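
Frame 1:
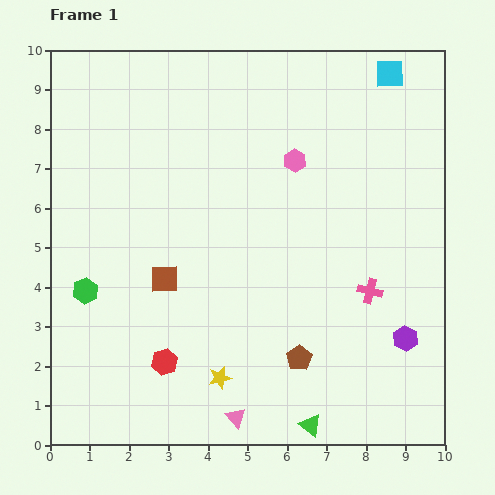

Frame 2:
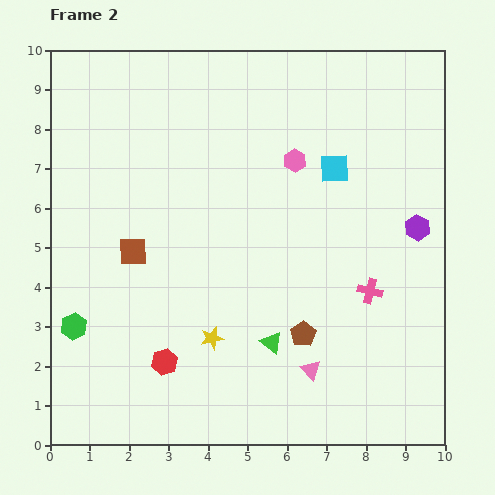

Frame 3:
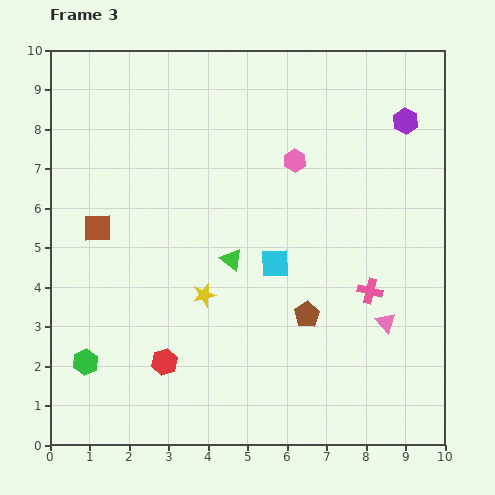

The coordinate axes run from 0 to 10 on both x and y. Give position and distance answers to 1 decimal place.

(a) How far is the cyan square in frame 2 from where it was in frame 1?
2.8

The cyan square moved from (8.6, 9.4) to (7.2, 7.0), a distance of √(1.4² + 2.4²) ≈ 2.8.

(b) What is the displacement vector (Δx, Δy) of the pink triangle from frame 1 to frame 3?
(3.8, 2.4)

The pink triangle was at (4.7, 0.7) in frame 1 and (8.5, 3.1) in frame 3.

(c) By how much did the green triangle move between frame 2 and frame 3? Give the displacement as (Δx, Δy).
(-1.0, 2.1)

The green triangle was at (5.6, 2.6) in frame 2 and (4.6, 4.7) in frame 3.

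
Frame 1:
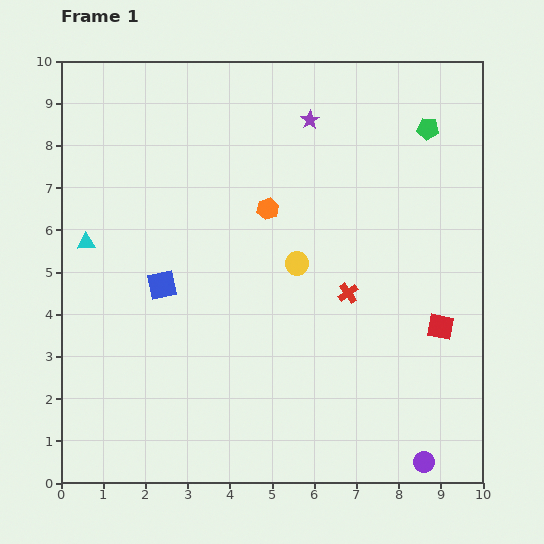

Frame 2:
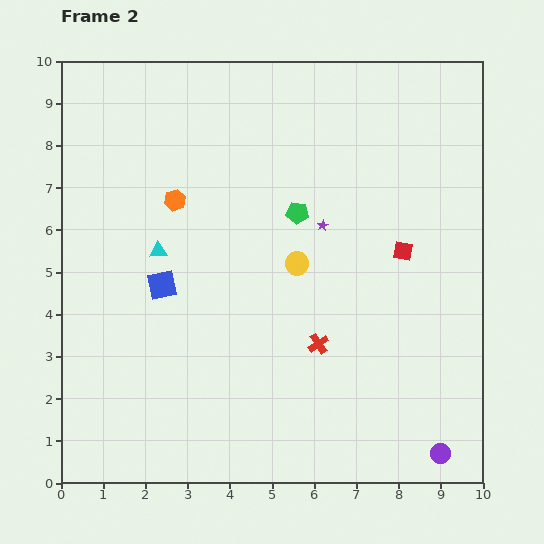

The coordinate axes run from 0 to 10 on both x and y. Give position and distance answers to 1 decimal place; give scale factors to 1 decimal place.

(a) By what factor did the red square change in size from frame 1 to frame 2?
0.7×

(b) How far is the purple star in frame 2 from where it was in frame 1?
2.5

The purple star moved from (5.9, 8.6) to (6.2, 6.1), a distance of √(0.3² + 2.5²) ≈ 2.5.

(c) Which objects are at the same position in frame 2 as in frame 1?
the blue square, the yellow circle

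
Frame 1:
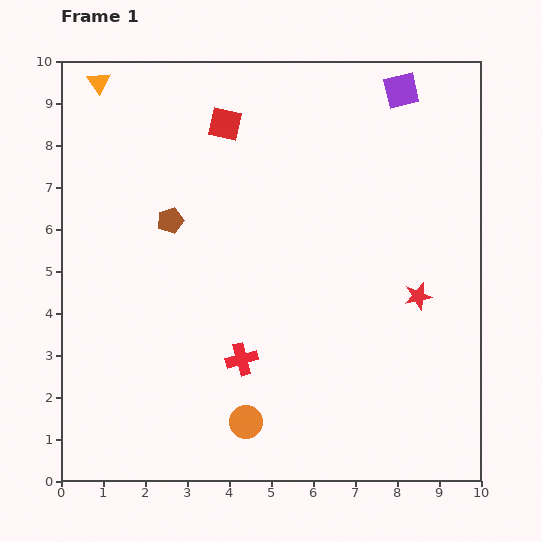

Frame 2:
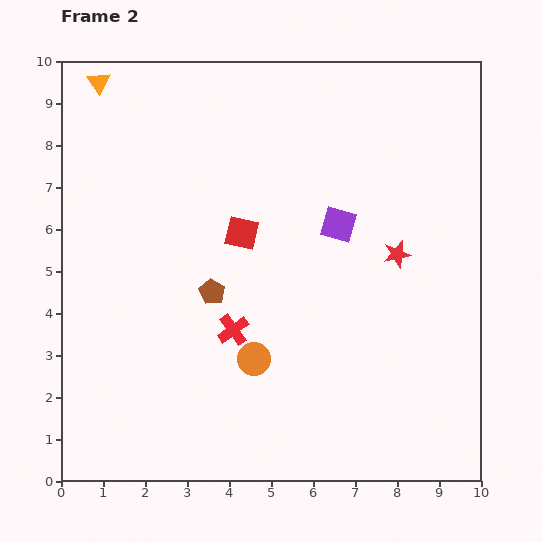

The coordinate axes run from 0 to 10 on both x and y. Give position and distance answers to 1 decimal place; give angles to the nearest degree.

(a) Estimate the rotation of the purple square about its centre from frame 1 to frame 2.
30° clockwise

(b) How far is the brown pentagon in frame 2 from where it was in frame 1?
2.0

The brown pentagon moved from (2.6, 6.2) to (3.6, 4.5), a distance of √(1.0² + 1.7²) ≈ 2.0.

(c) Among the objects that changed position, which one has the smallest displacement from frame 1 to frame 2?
the red cross

(moved 0.7)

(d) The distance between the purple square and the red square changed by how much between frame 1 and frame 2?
-2.0

Distance in frame 1: 4.3. Distance in frame 2: 2.3.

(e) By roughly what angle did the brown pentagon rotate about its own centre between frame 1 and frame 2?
24° counter-clockwise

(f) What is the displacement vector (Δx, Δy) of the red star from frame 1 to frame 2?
(-0.5, 1.0)

The red star was at (8.5, 4.4) in frame 1 and (8.0, 5.4) in frame 2.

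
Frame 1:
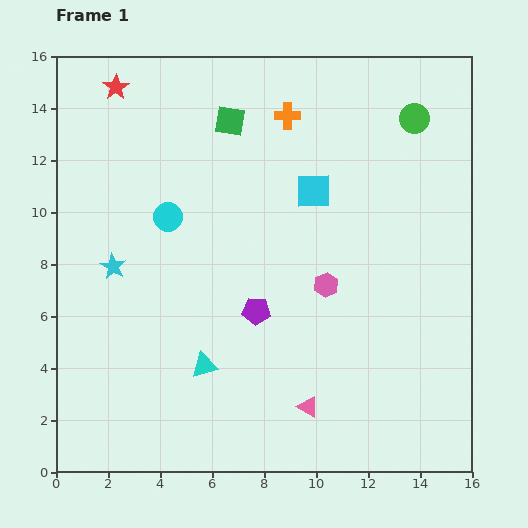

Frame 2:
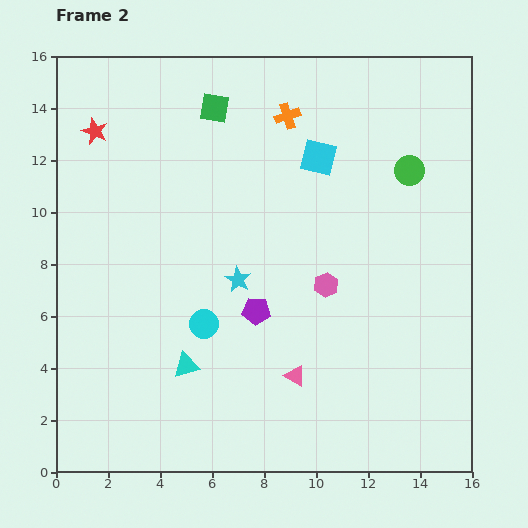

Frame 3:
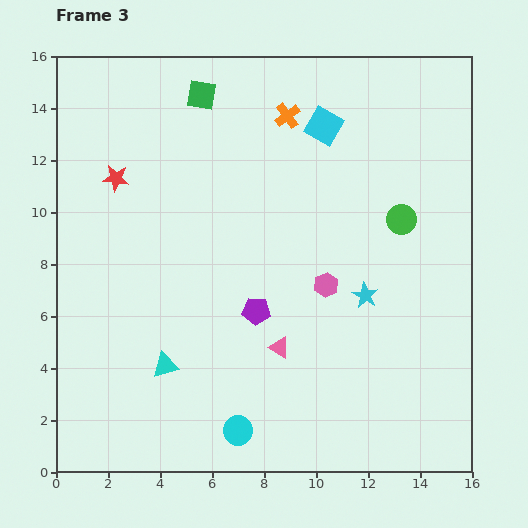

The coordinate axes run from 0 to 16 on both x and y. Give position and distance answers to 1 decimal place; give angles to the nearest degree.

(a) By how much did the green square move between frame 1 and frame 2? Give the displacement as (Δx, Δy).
(-0.6, 0.5)

The green square was at (6.7, 13.5) in frame 1 and (6.1, 14.0) in frame 2.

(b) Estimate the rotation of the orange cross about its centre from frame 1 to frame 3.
36° counter-clockwise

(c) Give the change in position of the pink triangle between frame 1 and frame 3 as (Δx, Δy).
(-1.1, 2.3)

The pink triangle was at (9.7, 2.5) in frame 1 and (8.6, 4.8) in frame 3.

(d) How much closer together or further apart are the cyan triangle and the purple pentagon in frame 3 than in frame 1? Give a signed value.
+1.2

Distance in frame 1: 2.9. Distance in frame 3: 4.1.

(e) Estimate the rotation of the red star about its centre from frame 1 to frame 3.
31° counter-clockwise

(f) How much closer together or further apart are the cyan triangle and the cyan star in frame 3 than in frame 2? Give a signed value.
+4.3

Distance in frame 2: 3.9. Distance in frame 3: 8.2.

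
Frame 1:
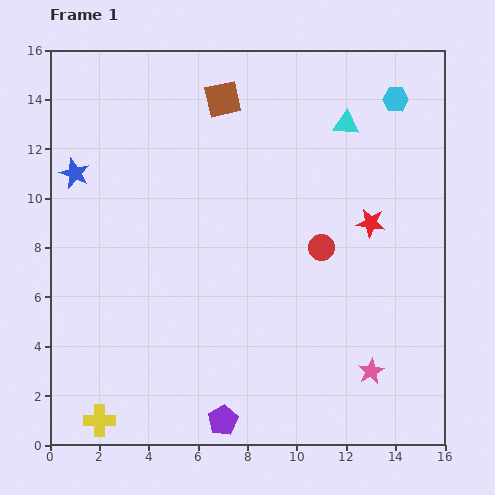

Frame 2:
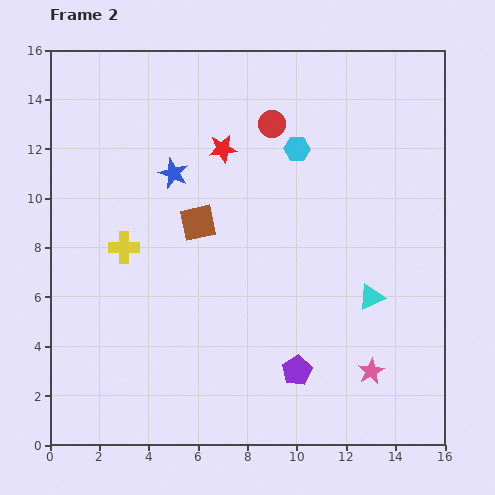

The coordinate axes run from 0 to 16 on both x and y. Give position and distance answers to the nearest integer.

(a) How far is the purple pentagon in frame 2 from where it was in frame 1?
4

The purple pentagon moved from (7, 1) to (10, 3), a distance of √(3² + 2²) ≈ 4.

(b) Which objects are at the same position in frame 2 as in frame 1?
the pink star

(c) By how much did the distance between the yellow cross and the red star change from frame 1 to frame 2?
-8

Distance in frame 1: 14. Distance in frame 2: 6.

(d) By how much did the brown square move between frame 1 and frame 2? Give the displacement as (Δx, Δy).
(-1, -5)

The brown square was at (7, 14) in frame 1 and (6, 9) in frame 2.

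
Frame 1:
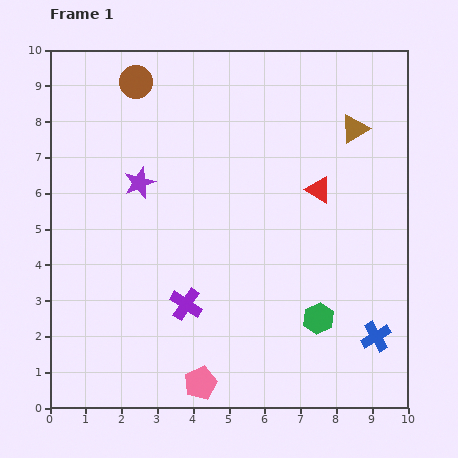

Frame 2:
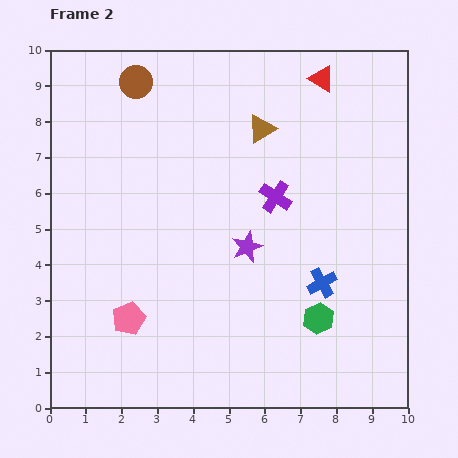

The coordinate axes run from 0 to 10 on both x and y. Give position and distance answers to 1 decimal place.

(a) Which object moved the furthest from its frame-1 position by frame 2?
the purple cross

(moved 3.9; next 3.5)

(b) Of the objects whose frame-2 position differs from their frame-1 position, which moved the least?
the blue cross

(moved 2.1)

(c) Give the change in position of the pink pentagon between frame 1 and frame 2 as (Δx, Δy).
(-2.0, 1.8)

The pink pentagon was at (4.2, 0.7) in frame 1 and (2.2, 2.5) in frame 2.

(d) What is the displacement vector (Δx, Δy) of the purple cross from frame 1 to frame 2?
(2.5, 3.0)

The purple cross was at (3.8, 2.9) in frame 1 and (6.3, 5.9) in frame 2.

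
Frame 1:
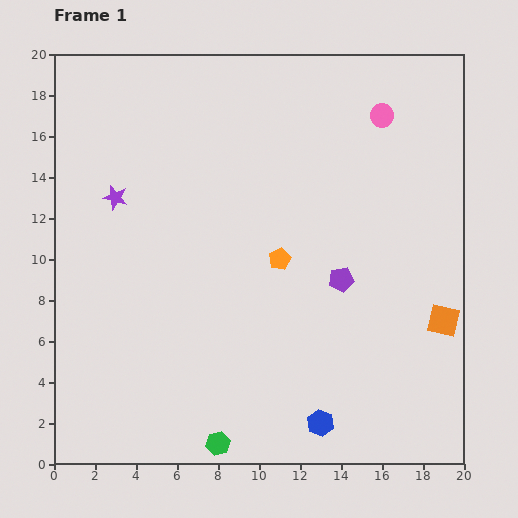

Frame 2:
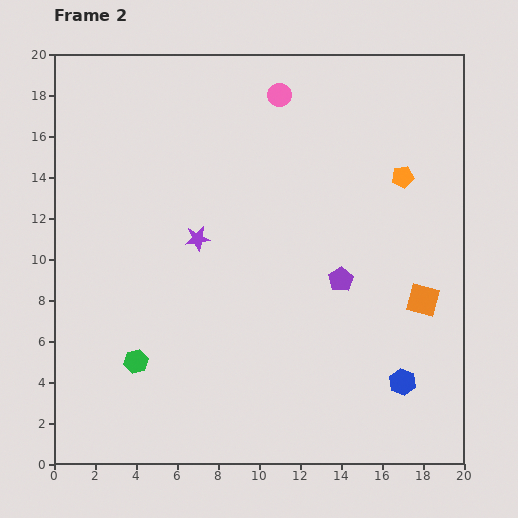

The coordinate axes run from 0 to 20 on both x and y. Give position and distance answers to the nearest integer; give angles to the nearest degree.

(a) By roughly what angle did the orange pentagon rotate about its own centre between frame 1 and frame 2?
18° clockwise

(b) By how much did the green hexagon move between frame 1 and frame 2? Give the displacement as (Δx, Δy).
(-4, 4)

The green hexagon was at (8, 1) in frame 1 and (4, 5) in frame 2.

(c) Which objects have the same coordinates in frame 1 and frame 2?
the purple pentagon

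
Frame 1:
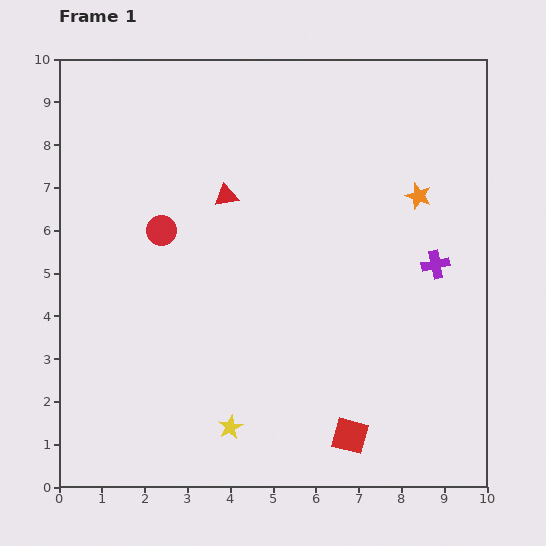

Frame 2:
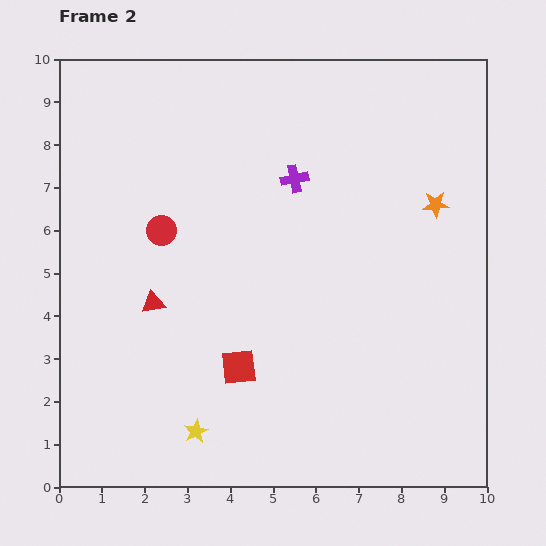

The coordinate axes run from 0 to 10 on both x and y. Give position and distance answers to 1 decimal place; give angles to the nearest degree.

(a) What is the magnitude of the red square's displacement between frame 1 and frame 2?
3.1

The red square moved from (6.8, 1.2) to (4.2, 2.8), a distance of √(2.6² + 1.6²) ≈ 3.1.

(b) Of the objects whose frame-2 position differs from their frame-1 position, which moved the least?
the orange star

(moved 0.4)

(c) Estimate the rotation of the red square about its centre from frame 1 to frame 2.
21° counter-clockwise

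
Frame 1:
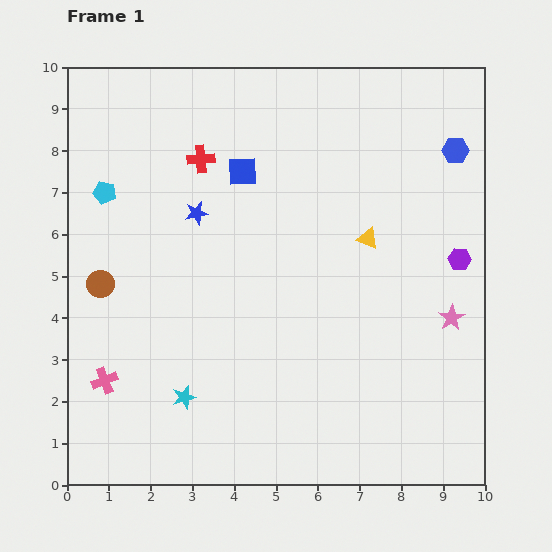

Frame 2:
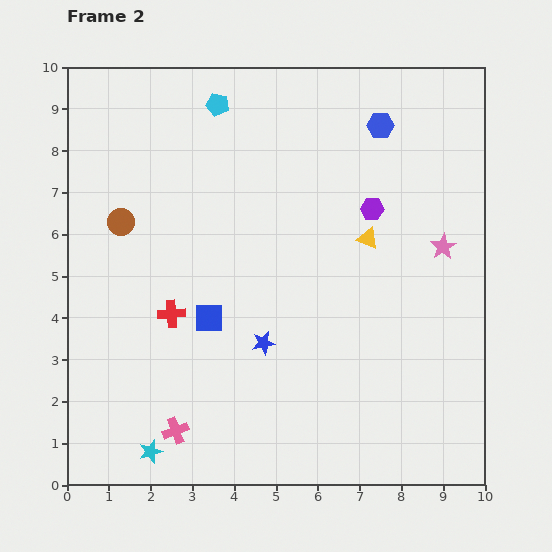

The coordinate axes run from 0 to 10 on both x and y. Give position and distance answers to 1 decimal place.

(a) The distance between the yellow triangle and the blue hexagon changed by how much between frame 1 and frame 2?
-0.3

Distance in frame 1: 3.0. Distance in frame 2: 2.7.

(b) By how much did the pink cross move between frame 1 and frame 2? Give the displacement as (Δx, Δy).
(1.7, -1.2)

The pink cross was at (0.9, 2.5) in frame 1 and (2.6, 1.3) in frame 2.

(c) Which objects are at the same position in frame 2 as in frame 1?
the yellow triangle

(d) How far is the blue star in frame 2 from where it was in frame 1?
3.5

The blue star moved from (3.1, 6.5) to (4.7, 3.4), a distance of √(1.6² + 3.1²) ≈ 3.5.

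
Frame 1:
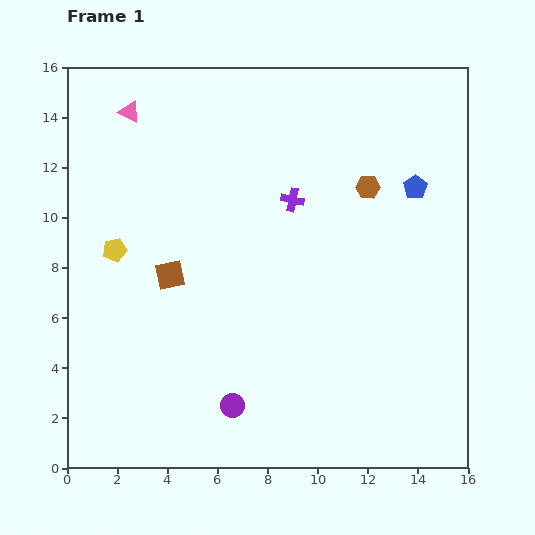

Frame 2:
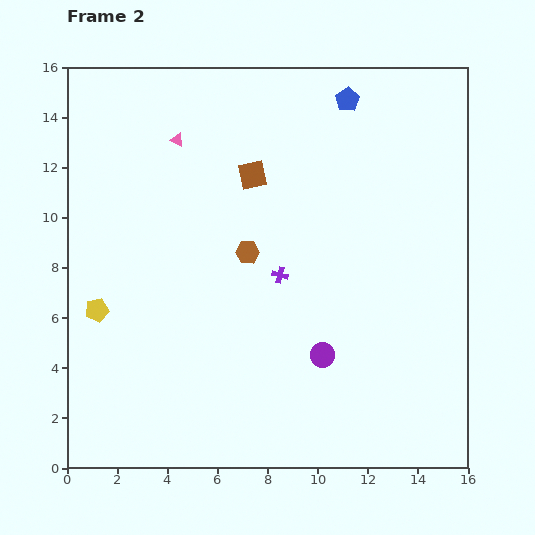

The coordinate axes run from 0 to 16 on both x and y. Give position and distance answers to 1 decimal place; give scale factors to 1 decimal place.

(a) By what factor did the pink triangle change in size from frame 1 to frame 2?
0.6×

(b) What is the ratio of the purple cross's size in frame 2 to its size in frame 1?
0.7×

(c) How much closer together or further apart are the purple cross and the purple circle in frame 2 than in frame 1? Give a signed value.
-4.9

Distance in frame 1: 8.5. Distance in frame 2: 3.6.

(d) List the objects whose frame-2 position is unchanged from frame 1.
none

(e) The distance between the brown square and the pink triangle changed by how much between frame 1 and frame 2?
-3.4

Distance in frame 1: 6.7. Distance in frame 2: 3.3.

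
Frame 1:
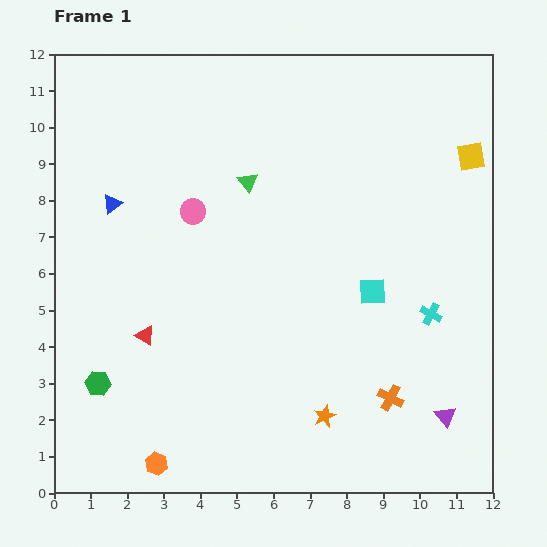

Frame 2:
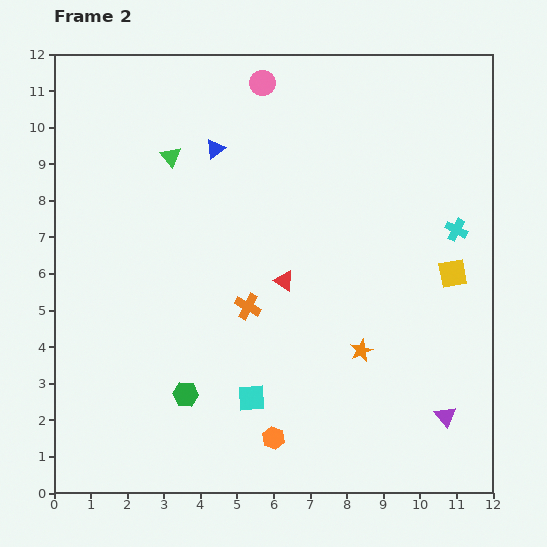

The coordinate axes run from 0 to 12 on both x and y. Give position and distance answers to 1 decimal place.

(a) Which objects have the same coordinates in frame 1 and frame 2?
the purple triangle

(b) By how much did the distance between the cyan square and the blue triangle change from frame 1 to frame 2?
-0.6

Distance in frame 1: 7.5. Distance in frame 2: 6.9.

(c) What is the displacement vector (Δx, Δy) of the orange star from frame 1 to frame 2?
(1.0, 1.8)

The orange star was at (7.4, 2.1) in frame 1 and (8.4, 3.9) in frame 2.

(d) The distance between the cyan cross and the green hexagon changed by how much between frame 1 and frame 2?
-0.6

Distance in frame 1: 9.3. Distance in frame 2: 8.7.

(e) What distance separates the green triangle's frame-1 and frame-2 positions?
2.2

The green triangle moved from (5.3, 8.5) to (3.2, 9.2), a distance of √(2.1² + 0.7²) ≈ 2.2.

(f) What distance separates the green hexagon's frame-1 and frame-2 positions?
2.4

The green hexagon moved from (1.2, 3.0) to (3.6, 2.7), a distance of √(2.4² + 0.3²) ≈ 2.4.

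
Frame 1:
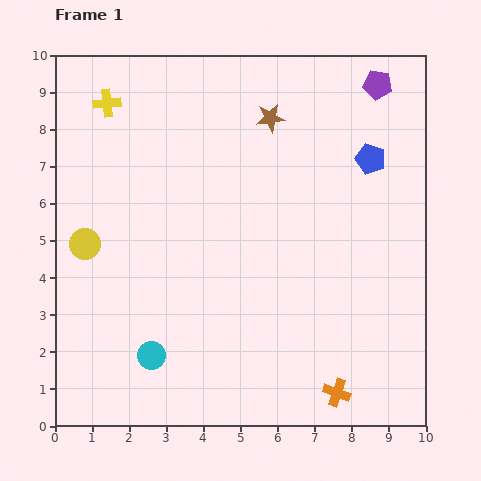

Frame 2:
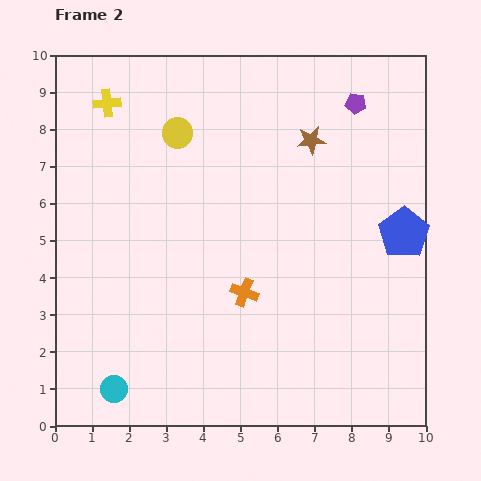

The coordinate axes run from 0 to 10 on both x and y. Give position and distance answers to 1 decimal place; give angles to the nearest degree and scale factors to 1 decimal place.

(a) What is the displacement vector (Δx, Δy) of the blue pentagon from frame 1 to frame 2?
(0.9, -2.0)

The blue pentagon was at (8.5, 7.2) in frame 1 and (9.4, 5.2) in frame 2.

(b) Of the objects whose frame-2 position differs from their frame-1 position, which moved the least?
the purple pentagon

(moved 0.8)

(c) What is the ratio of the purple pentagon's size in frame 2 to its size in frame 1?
0.7×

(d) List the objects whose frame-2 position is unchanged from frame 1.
the yellow cross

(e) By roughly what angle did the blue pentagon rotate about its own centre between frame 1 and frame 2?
19° clockwise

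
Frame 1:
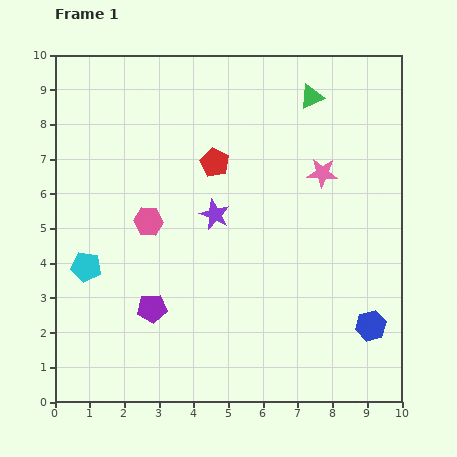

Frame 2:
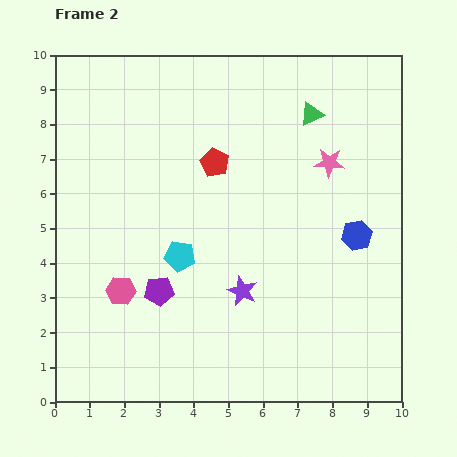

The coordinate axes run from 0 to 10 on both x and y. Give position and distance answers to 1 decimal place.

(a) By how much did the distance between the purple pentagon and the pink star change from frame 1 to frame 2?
-0.2

Distance in frame 1: 6.3. Distance in frame 2: 6.1.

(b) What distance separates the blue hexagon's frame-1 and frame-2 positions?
2.6

The blue hexagon moved from (9.1, 2.2) to (8.7, 4.8), a distance of √(0.4² + 2.6²) ≈ 2.6.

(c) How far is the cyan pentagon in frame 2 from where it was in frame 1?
2.7

The cyan pentagon moved from (0.9, 3.9) to (3.6, 4.2), a distance of √(2.7² + 0.3²) ≈ 2.7.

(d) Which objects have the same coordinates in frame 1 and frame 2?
the red pentagon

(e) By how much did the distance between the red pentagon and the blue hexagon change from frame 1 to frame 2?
-1.9

Distance in frame 1: 6.5. Distance in frame 2: 4.6.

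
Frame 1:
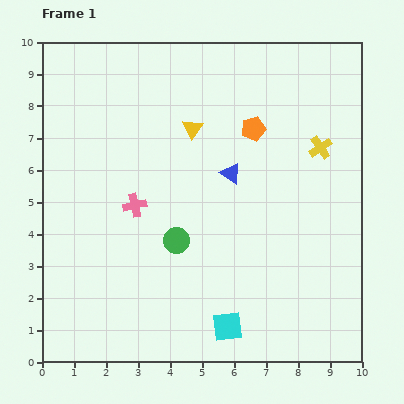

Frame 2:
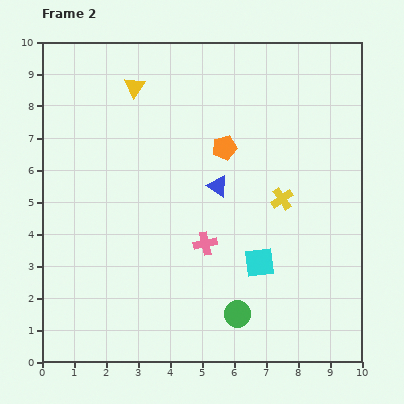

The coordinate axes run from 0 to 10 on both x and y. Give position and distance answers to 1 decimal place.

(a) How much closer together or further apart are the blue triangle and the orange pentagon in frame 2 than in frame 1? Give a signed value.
-0.4

Distance in frame 1: 1.6. Distance in frame 2: 1.2.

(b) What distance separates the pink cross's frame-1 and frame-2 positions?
2.5

The pink cross moved from (2.9, 4.9) to (5.1, 3.7), a distance of √(2.2² + 1.2²) ≈ 2.5.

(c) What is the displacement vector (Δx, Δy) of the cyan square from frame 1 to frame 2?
(1.0, 2.0)

The cyan square was at (5.8, 1.1) in frame 1 and (6.8, 3.1) in frame 2.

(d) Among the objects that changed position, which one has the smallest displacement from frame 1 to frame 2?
the blue triangle

(moved 0.6)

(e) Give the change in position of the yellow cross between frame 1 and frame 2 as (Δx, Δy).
(-1.2, -1.6)

The yellow cross was at (8.7, 6.7) in frame 1 and (7.5, 5.1) in frame 2.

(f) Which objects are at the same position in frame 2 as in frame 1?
none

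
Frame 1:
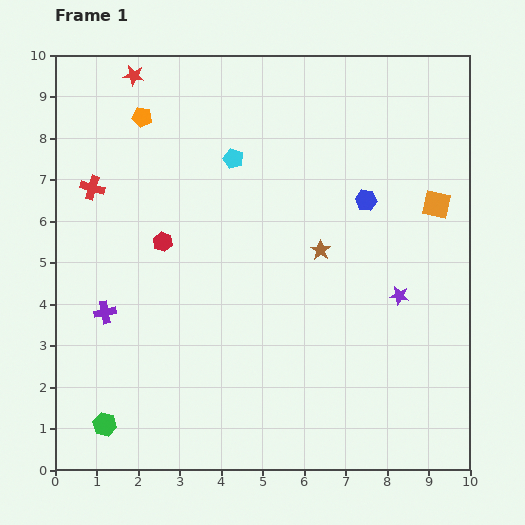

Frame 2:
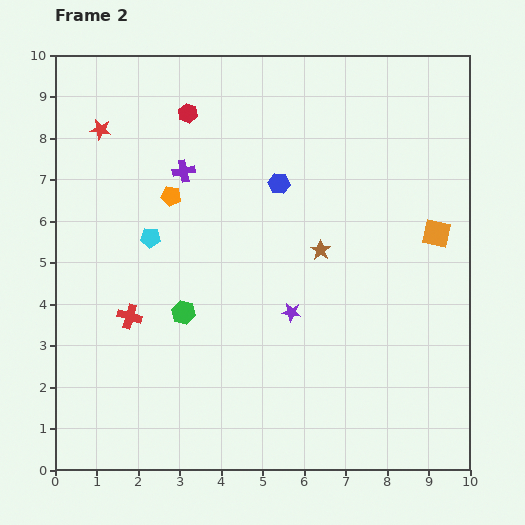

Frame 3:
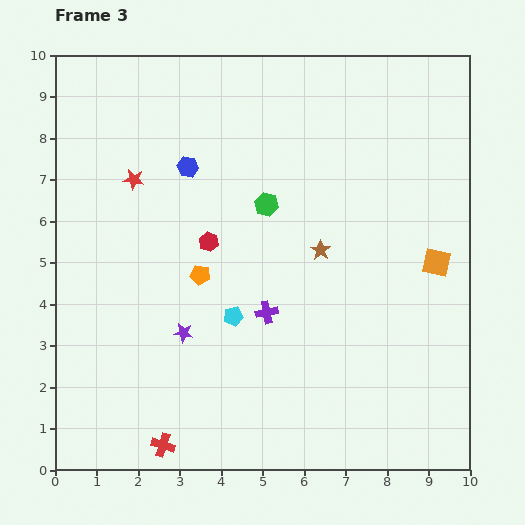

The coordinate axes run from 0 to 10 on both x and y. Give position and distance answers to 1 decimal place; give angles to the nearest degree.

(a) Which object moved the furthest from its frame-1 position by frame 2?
the purple cross

(moved 3.9; next 3.3)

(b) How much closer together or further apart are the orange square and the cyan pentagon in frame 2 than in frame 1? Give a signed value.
+1.9

Distance in frame 1: 5.0. Distance in frame 2: 6.9.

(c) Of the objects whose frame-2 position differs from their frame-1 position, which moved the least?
the orange square

(moved 0.7)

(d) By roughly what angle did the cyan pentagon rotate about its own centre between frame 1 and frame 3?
31° counter-clockwise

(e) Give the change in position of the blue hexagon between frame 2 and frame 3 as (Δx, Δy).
(-2.2, 0.4)

The blue hexagon was at (5.4, 6.9) in frame 2 and (3.2, 7.3) in frame 3.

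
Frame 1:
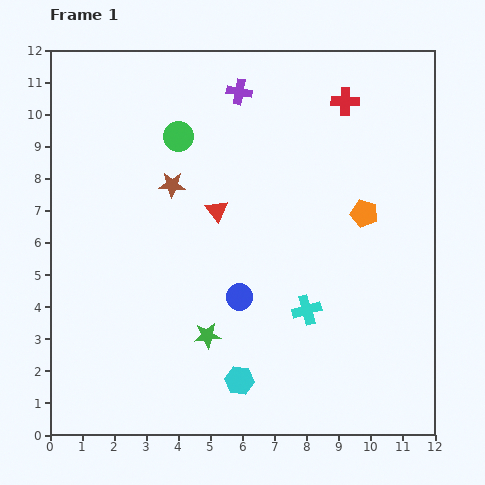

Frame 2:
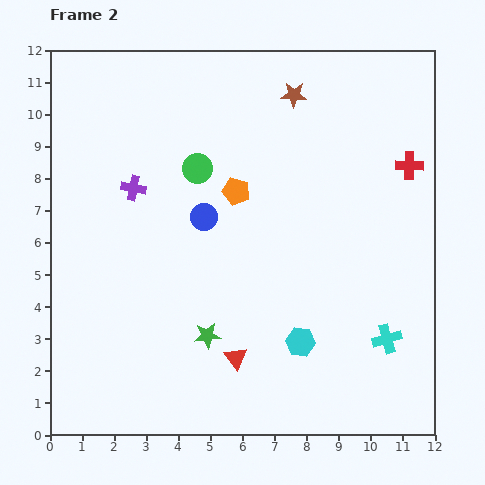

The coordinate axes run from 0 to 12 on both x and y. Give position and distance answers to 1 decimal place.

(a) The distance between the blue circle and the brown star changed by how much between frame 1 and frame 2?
+0.6

Distance in frame 1: 4.1. Distance in frame 2: 4.7.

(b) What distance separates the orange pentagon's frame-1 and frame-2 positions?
4.1

The orange pentagon moved from (9.8, 6.9) to (5.8, 7.6), a distance of √(4.0² + 0.7²) ≈ 4.1.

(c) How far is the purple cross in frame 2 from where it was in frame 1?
4.5

The purple cross moved from (5.9, 10.7) to (2.6, 7.7), a distance of √(3.3² + 3.0²) ≈ 4.5.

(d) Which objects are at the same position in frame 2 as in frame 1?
the green star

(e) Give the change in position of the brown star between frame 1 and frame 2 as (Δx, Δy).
(3.8, 2.8)

The brown star was at (3.8, 7.8) in frame 1 and (7.6, 10.6) in frame 2.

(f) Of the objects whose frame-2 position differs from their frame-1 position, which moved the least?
the green circle

(moved 1.2)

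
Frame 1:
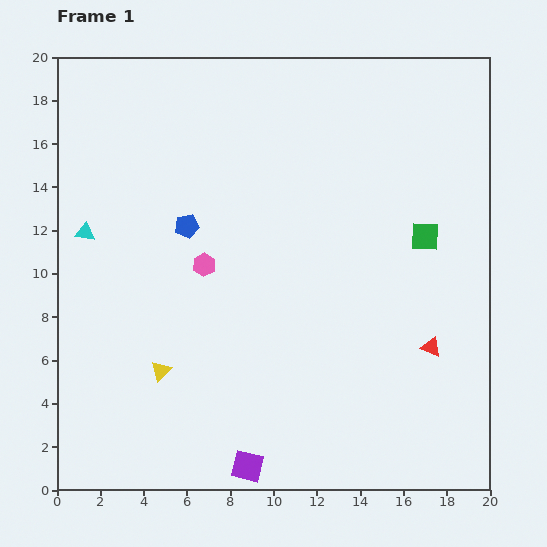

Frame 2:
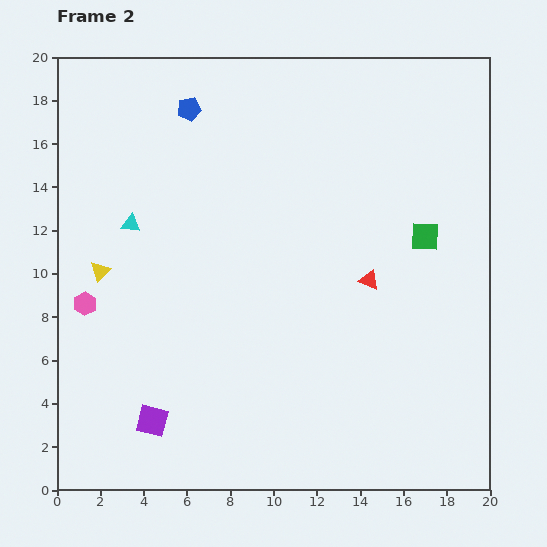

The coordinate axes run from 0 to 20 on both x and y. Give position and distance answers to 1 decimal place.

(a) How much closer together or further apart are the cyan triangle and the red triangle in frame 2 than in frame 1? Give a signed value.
-5.6

Distance in frame 1: 16.9. Distance in frame 2: 11.3.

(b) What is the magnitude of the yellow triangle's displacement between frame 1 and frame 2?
5.4

The yellow triangle moved from (4.8, 5.5) to (2.0, 10.1), a distance of √(2.8² + 4.6²) ≈ 5.4.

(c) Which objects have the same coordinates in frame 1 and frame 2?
the green square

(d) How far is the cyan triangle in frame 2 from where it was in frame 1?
2.1

The cyan triangle moved from (1.3, 11.9) to (3.4, 12.3), a distance of √(2.1² + 0.4²) ≈ 2.1.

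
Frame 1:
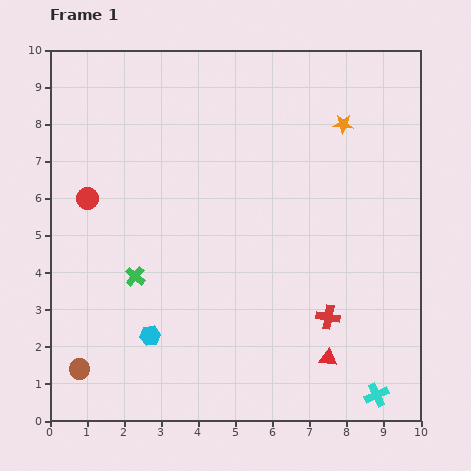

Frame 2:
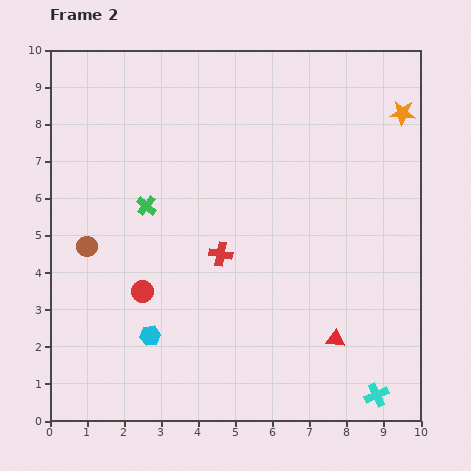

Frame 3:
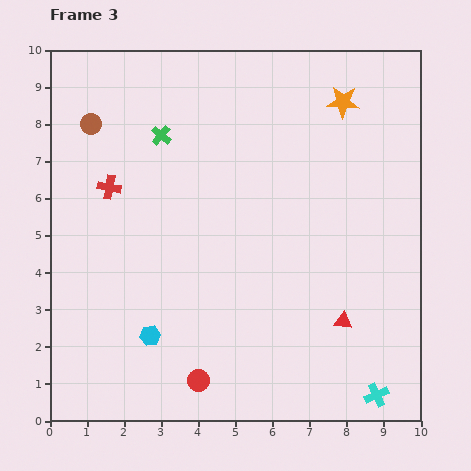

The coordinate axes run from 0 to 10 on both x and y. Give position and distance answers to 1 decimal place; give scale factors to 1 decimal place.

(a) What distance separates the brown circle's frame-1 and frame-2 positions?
3.3

The brown circle moved from (0.8, 1.4) to (1.0, 4.7), a distance of √(0.2² + 3.3²) ≈ 3.3.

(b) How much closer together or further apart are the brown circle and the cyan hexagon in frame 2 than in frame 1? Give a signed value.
+0.8

Distance in frame 1: 2.1. Distance in frame 2: 2.9.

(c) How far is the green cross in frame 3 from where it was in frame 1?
3.9

The green cross moved from (2.3, 3.9) to (3.0, 7.7), a distance of √(0.7² + 3.8²) ≈ 3.9.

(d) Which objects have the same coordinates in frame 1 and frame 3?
the cyan cross, the cyan hexagon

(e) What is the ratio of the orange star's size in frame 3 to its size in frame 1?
1.6×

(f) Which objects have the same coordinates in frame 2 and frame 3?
the cyan cross, the cyan hexagon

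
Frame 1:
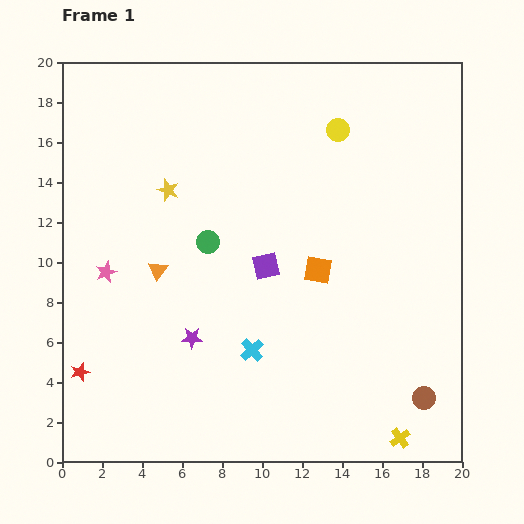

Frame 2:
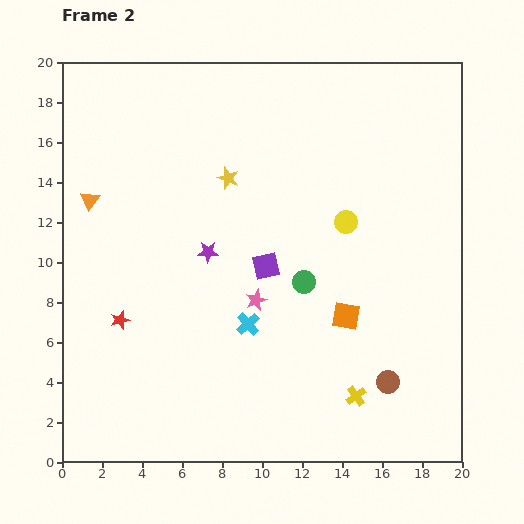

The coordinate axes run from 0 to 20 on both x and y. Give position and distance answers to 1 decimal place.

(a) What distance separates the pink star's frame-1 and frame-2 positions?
7.6

The pink star moved from (2.2, 9.5) to (9.7, 8.1), a distance of √(7.5² + 1.4²) ≈ 7.6.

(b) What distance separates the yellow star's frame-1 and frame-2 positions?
3.1

The yellow star moved from (5.3, 13.6) to (8.3, 14.2), a distance of √(3.0² + 0.6²) ≈ 3.1.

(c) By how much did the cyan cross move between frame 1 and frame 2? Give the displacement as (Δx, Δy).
(-0.2, 1.3)

The cyan cross was at (9.5, 5.6) in frame 1 and (9.3, 6.9) in frame 2.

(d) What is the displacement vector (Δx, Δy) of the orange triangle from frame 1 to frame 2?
(-3.4, 3.5)

The orange triangle was at (4.8, 9.6) in frame 1 and (1.4, 13.1) in frame 2.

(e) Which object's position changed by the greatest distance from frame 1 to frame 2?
the pink star

(moved 7.6; next 5.2)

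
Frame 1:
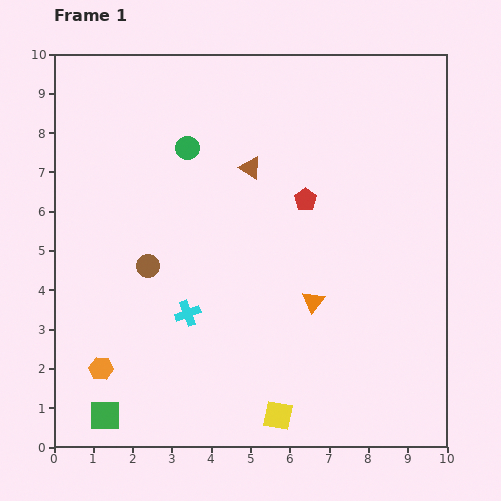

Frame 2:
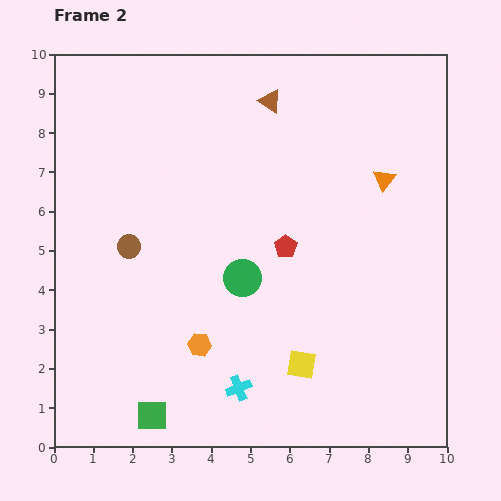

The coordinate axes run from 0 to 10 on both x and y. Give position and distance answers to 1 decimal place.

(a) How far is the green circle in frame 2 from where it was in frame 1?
3.6

The green circle moved from (3.4, 7.6) to (4.8, 4.3), a distance of √(1.4² + 3.3²) ≈ 3.6.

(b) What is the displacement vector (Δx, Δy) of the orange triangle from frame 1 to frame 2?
(1.8, 3.1)

The orange triangle was at (6.6, 3.7) in frame 1 and (8.4, 6.8) in frame 2.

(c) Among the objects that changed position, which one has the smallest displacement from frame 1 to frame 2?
the brown circle

(moved 0.7)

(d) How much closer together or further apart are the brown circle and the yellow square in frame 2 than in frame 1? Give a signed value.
+0.3

Distance in frame 1: 5.0. Distance in frame 2: 5.3.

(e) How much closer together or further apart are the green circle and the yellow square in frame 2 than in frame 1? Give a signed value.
-4.5

Distance in frame 1: 7.2. Distance in frame 2: 2.7.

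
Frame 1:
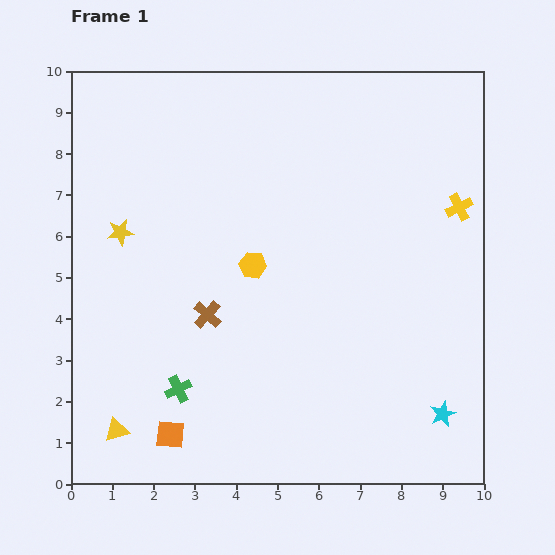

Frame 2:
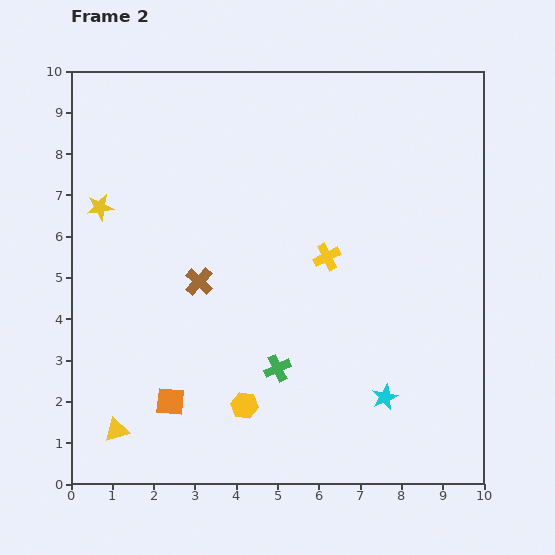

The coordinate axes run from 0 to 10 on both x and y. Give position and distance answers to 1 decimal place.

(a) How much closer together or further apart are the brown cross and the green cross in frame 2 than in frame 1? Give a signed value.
+0.9

Distance in frame 1: 1.9. Distance in frame 2: 2.8.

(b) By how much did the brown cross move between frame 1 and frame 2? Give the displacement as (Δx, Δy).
(-0.2, 0.8)

The brown cross was at (3.3, 4.1) in frame 1 and (3.1, 4.9) in frame 2.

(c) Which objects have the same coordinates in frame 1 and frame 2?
the yellow triangle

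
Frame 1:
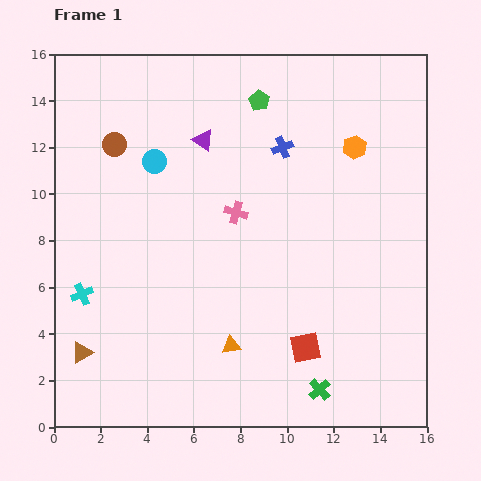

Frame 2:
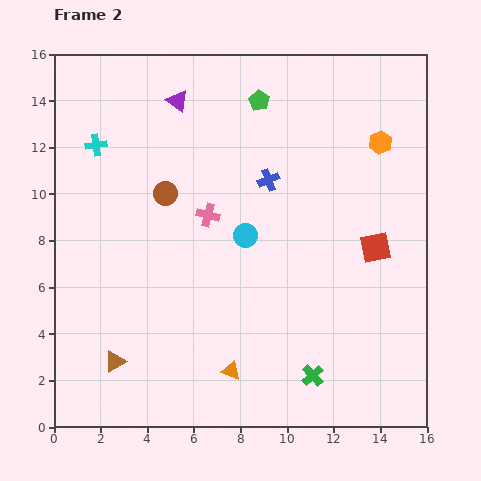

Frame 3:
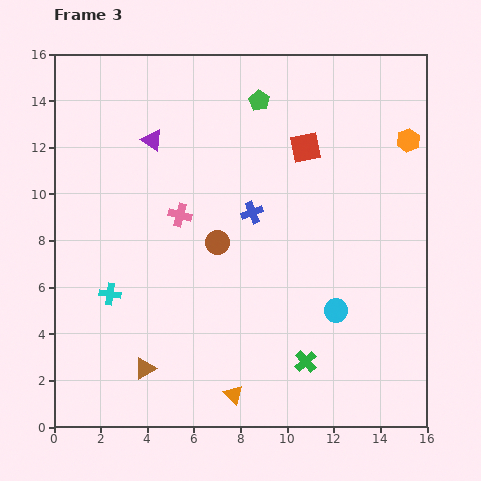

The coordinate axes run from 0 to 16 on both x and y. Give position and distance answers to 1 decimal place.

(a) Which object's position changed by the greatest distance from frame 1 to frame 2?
the cyan cross

(moved 6.4; next 5.2)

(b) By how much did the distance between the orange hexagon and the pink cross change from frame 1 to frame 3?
+4.5

Distance in frame 1: 5.8. Distance in frame 3: 10.3.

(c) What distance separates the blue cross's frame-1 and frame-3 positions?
3.1

The blue cross moved from (9.8, 12.0) to (8.5, 9.2), a distance of √(1.3² + 2.8²) ≈ 3.1.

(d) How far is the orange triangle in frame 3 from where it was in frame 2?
1.0

The orange triangle moved from (7.6, 2.4) to (7.7, 1.4), a distance of √(0.1² + 1.0²) ≈ 1.0.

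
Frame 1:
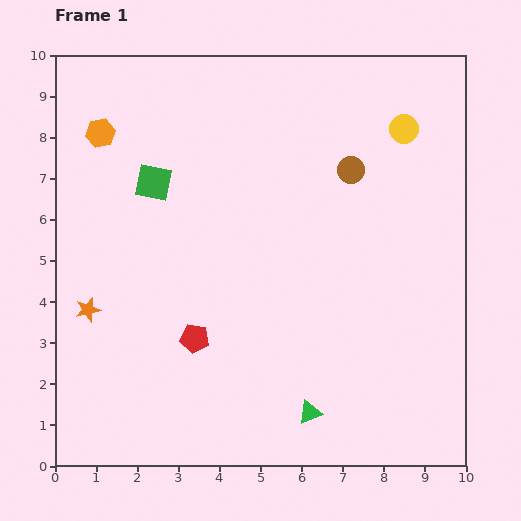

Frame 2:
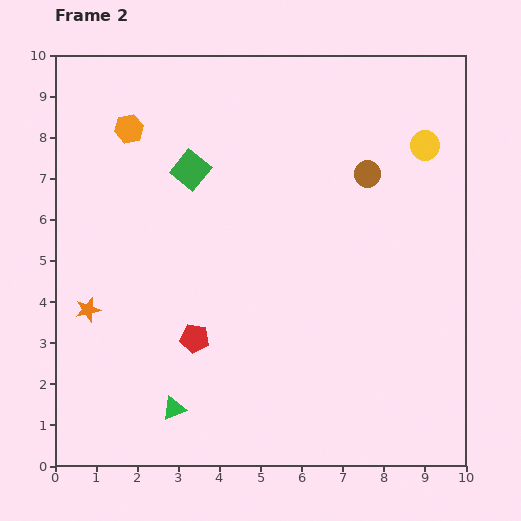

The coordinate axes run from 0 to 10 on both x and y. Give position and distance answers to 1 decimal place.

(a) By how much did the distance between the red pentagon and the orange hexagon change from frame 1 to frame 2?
-0.2

Distance in frame 1: 5.5. Distance in frame 2: 5.3.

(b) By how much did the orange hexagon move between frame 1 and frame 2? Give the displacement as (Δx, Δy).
(0.7, 0.1)

The orange hexagon was at (1.1, 8.1) in frame 1 and (1.8, 8.2) in frame 2.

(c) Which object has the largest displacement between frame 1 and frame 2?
the green triangle

(moved 3.3; next 0.9)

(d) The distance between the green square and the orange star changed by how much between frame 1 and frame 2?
+0.7

Distance in frame 1: 3.5. Distance in frame 2: 4.2.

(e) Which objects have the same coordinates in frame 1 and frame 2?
the orange star, the red pentagon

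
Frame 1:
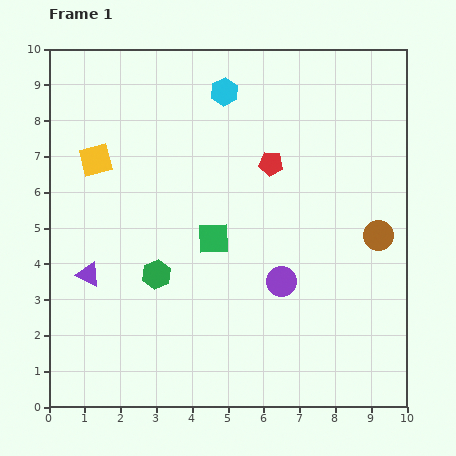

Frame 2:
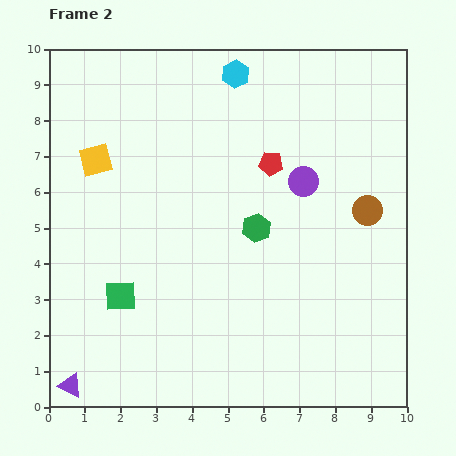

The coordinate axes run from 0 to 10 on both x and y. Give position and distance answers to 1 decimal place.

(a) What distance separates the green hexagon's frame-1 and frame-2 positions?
3.1

The green hexagon moved from (3.0, 3.7) to (5.8, 5.0), a distance of √(2.8² + 1.3²) ≈ 3.1.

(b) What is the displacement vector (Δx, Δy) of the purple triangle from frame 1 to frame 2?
(-0.5, -3.1)

The purple triangle was at (1.1, 3.7) in frame 1 and (0.6, 0.6) in frame 2.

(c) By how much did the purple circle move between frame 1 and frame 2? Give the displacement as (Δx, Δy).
(0.6, 2.8)

The purple circle was at (6.5, 3.5) in frame 1 and (7.1, 6.3) in frame 2.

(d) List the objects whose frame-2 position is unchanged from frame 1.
the yellow square, the red pentagon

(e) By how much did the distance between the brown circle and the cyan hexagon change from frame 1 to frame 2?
-0.6

Distance in frame 1: 5.9. Distance in frame 2: 5.3.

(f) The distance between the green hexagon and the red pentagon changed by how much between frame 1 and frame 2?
-2.7

Distance in frame 1: 4.5. Distance in frame 2: 1.8.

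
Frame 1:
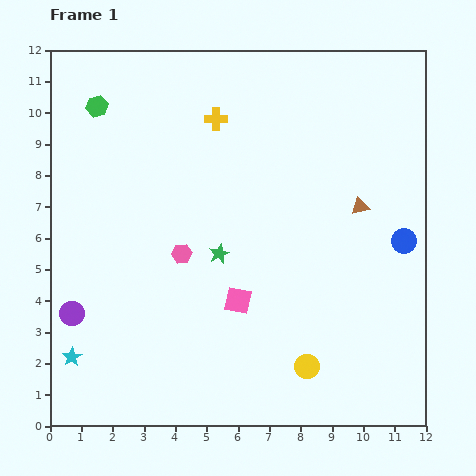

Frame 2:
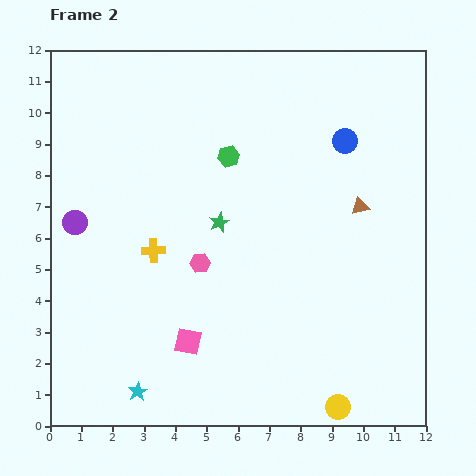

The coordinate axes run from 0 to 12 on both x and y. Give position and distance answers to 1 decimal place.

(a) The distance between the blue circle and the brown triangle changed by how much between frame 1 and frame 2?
+0.4

Distance in frame 1: 1.8. Distance in frame 2: 2.2.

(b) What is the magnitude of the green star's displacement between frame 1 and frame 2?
1.0

The green star moved from (5.4, 5.5) to (5.4, 6.5), a distance of √(0.0² + 1.0²) ≈ 1.0.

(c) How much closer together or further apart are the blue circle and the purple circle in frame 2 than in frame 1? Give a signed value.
-1.8

Distance in frame 1: 10.8. Distance in frame 2: 9.0.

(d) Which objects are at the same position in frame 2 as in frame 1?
the brown triangle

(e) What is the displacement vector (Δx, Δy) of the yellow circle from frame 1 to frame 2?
(1.0, -1.3)

The yellow circle was at (8.2, 1.9) in frame 1 and (9.2, 0.6) in frame 2.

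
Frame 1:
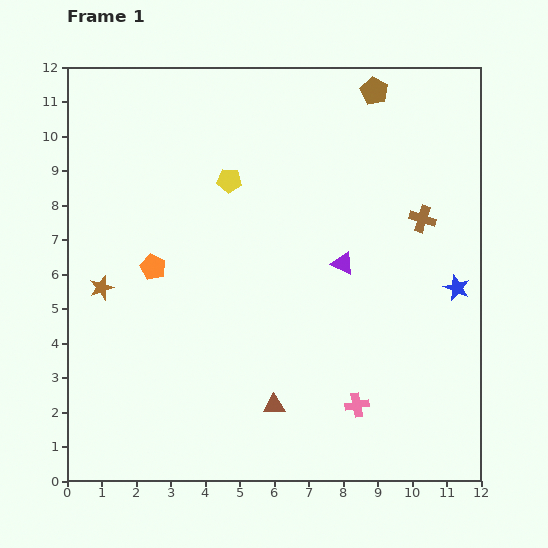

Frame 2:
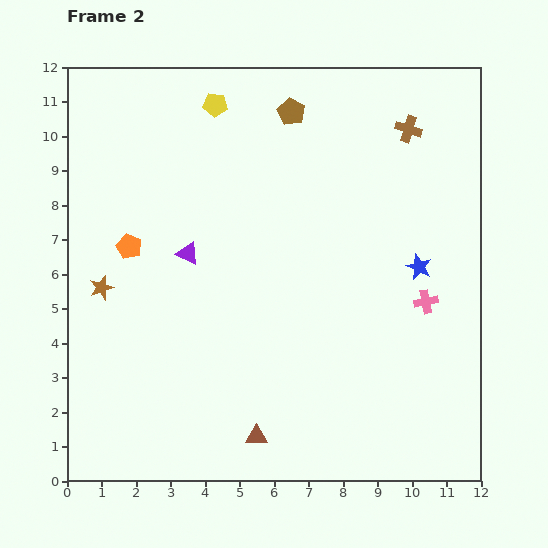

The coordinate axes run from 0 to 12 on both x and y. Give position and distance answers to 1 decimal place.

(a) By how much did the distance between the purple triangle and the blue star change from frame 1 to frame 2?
+3.3

Distance in frame 1: 3.4. Distance in frame 2: 6.7.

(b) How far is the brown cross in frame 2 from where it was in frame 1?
2.6

The brown cross moved from (10.3, 7.6) to (9.9, 10.2), a distance of √(0.4² + 2.6²) ≈ 2.6.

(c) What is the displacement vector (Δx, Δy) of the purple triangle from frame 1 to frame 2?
(-4.5, 0.3)

The purple triangle was at (8.0, 6.3) in frame 1 and (3.5, 6.6) in frame 2.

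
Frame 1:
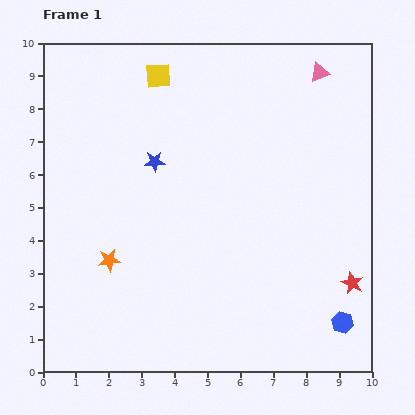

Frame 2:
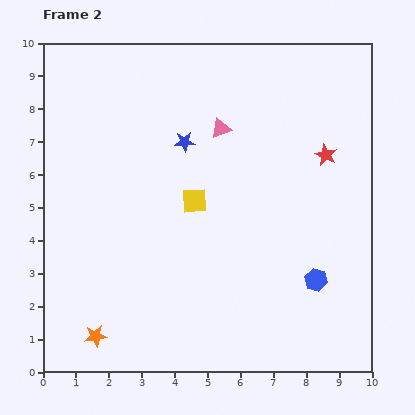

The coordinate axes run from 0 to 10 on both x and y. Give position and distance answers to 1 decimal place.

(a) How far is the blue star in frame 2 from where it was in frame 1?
1.1

The blue star moved from (3.4, 6.4) to (4.3, 7.0), a distance of √(0.9² + 0.6²) ≈ 1.1.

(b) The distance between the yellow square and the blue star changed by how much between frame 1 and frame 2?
-0.8

Distance in frame 1: 2.6. Distance in frame 2: 1.8.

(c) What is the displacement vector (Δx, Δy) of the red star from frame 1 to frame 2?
(-0.8, 3.9)

The red star was at (9.4, 2.7) in frame 1 and (8.6, 6.6) in frame 2.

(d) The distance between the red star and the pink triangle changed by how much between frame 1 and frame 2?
-3.2

Distance in frame 1: 6.5. Distance in frame 2: 3.3.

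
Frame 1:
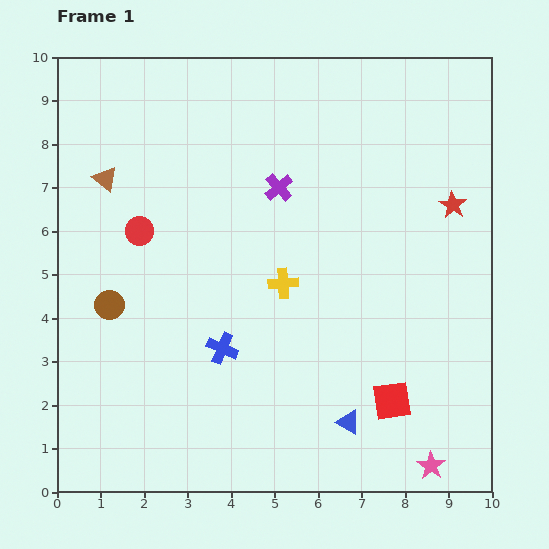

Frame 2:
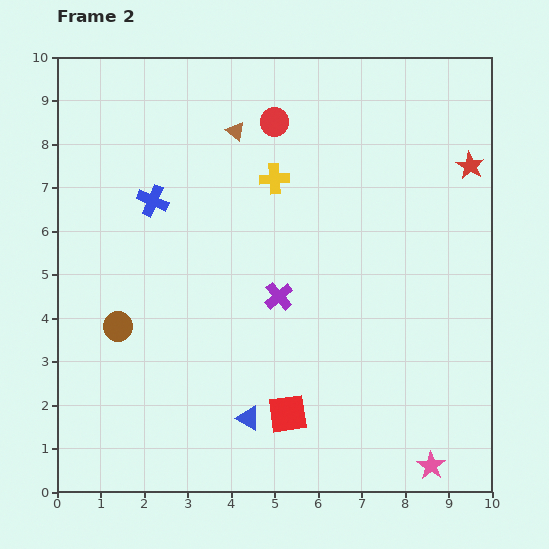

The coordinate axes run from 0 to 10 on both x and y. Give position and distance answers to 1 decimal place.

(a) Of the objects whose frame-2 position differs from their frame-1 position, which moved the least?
the brown circle

(moved 0.5)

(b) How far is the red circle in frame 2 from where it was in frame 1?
4.0

The red circle moved from (1.9, 6.0) to (5.0, 8.5), a distance of √(3.1² + 2.5²) ≈ 4.0.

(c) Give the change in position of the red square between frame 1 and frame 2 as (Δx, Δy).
(-2.4, -0.3)

The red square was at (7.7, 2.1) in frame 1 and (5.3, 1.8) in frame 2.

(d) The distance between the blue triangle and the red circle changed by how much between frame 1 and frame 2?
+0.3

Distance in frame 1: 6.5. Distance in frame 2: 6.8.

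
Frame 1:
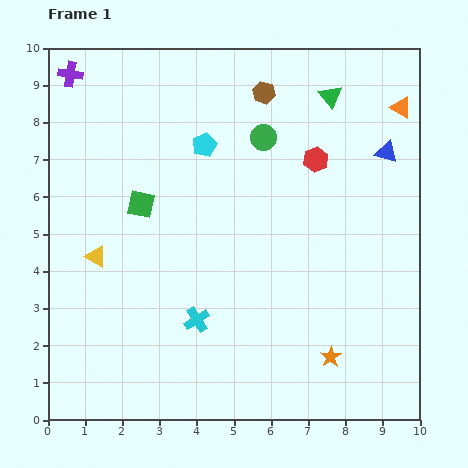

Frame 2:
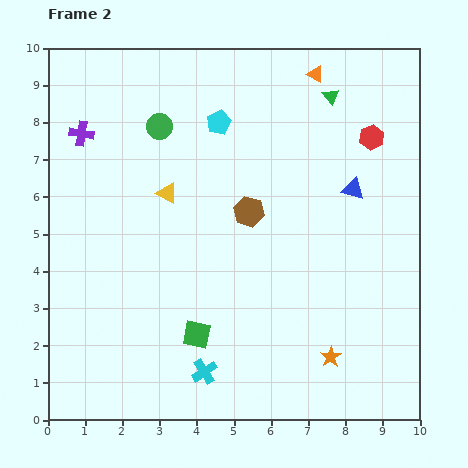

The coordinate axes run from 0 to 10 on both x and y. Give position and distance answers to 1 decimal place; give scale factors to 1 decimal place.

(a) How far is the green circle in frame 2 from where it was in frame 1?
2.8

The green circle moved from (5.8, 7.6) to (3.0, 7.9), a distance of √(2.8² + 0.3²) ≈ 2.8.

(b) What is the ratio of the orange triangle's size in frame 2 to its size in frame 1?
0.8×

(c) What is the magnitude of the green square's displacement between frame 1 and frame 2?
3.8

The green square moved from (2.5, 5.8) to (4.0, 2.3), a distance of √(1.5² + 3.5²) ≈ 3.8.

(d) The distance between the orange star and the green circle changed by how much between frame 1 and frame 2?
+1.5

Distance in frame 1: 6.2. Distance in frame 2: 7.7.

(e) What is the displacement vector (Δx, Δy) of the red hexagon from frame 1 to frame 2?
(1.5, 0.6)

The red hexagon was at (7.2, 7.0) in frame 1 and (8.7, 7.6) in frame 2.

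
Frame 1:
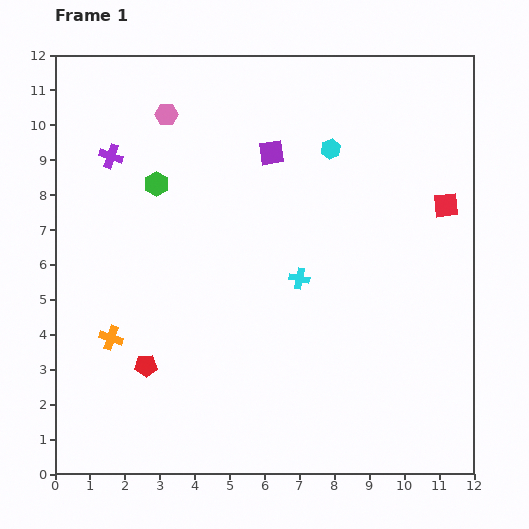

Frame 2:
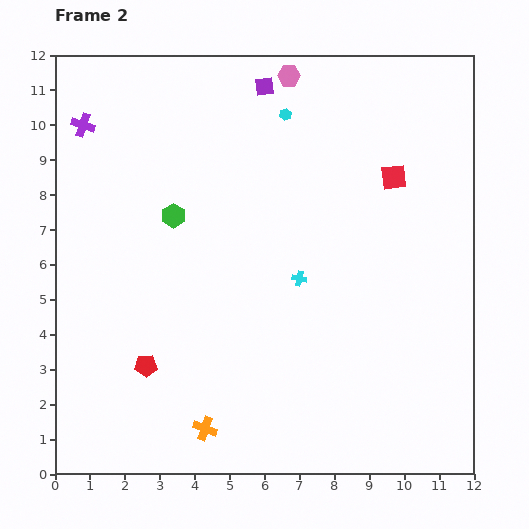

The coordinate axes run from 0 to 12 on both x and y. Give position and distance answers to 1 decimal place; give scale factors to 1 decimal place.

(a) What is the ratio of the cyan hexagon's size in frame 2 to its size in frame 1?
0.6×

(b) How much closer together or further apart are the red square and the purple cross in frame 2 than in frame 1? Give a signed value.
-0.7

Distance in frame 1: 9.7. Distance in frame 2: 9.0.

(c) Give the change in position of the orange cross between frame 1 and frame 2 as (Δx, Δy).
(2.7, -2.6)

The orange cross was at (1.6, 3.9) in frame 1 and (4.3, 1.3) in frame 2.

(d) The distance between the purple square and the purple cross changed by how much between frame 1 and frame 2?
+0.7

Distance in frame 1: 4.6. Distance in frame 2: 5.3.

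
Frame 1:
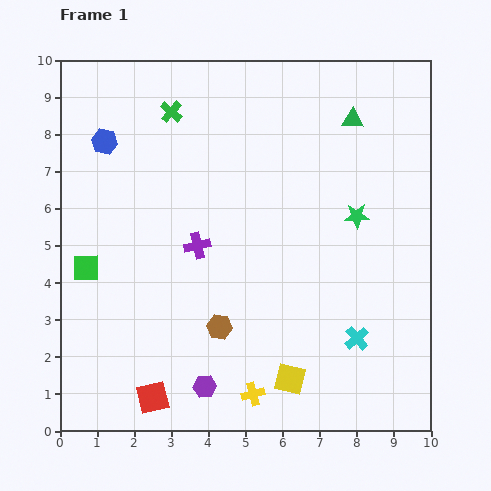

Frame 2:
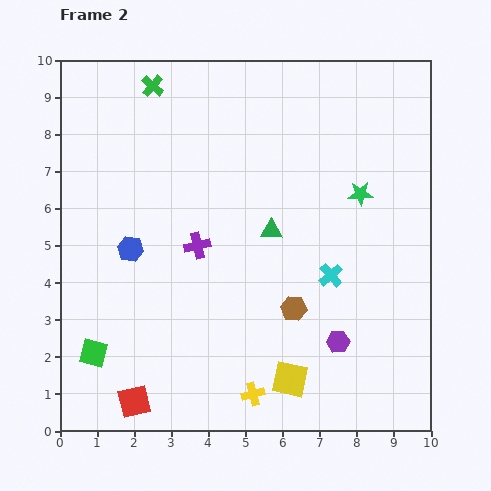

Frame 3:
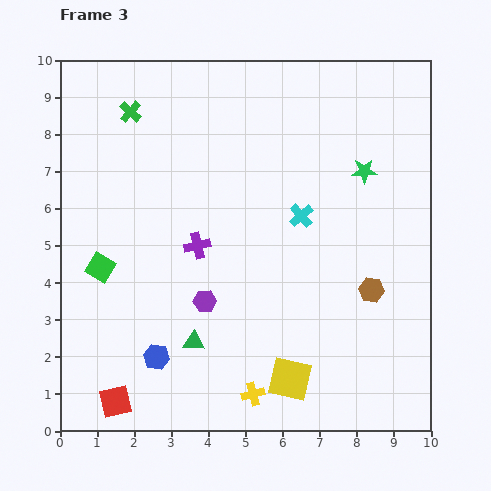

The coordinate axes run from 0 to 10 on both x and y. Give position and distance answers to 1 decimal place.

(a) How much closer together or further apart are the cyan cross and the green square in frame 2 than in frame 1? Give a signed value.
-0.8

Distance in frame 1: 7.5. Distance in frame 2: 6.7.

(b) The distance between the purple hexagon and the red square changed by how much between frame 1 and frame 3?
+2.2

Distance in frame 1: 1.4. Distance in frame 3: 3.6.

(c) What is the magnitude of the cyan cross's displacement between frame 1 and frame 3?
3.6

The cyan cross moved from (8.0, 2.5) to (6.5, 5.8), a distance of √(1.5² + 3.3²) ≈ 3.6.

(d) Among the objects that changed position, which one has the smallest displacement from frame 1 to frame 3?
the green square

(moved 0.4)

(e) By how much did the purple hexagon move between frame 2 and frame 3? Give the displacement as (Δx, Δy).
(-3.6, 1.1)

The purple hexagon was at (7.5, 2.4) in frame 2 and (3.9, 3.5) in frame 3.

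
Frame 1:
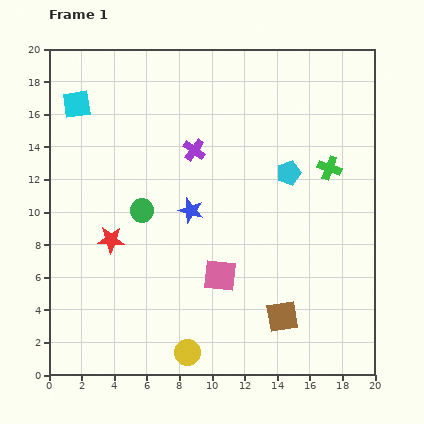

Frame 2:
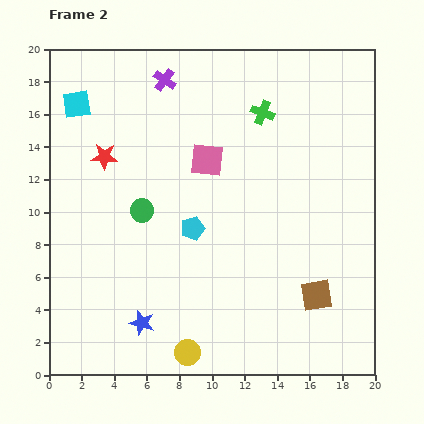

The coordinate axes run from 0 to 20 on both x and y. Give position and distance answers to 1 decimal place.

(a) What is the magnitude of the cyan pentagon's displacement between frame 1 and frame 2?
6.8

The cyan pentagon moved from (14.7, 12.4) to (8.8, 9.0), a distance of √(5.9² + 3.4²) ≈ 6.8.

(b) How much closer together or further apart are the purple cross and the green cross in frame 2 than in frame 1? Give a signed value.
-2.1

Distance in frame 1: 8.4. Distance in frame 2: 6.3.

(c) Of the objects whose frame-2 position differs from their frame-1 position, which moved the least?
the brown square

(moved 2.5)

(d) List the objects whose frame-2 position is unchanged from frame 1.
the cyan square, the yellow circle, the green circle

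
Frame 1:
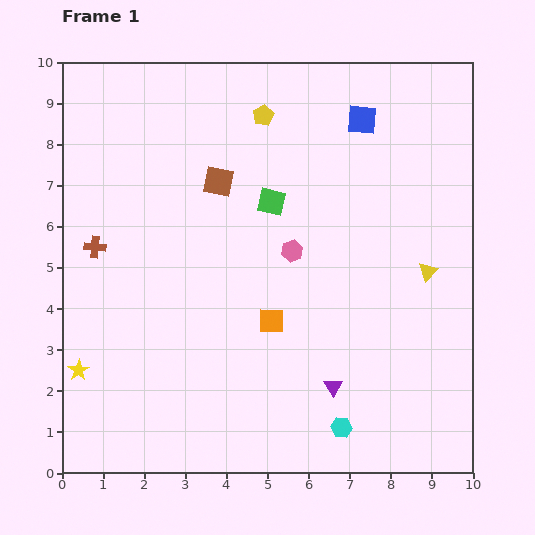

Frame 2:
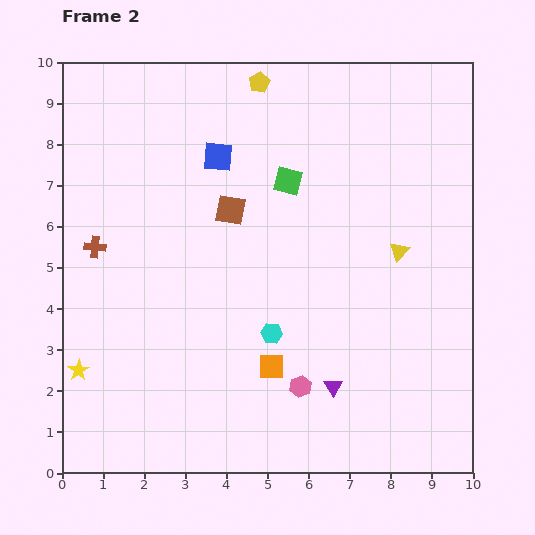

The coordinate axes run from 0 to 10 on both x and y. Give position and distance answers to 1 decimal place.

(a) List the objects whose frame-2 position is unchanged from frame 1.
the brown cross, the yellow star, the purple triangle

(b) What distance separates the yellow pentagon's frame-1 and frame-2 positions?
0.8

The yellow pentagon moved from (4.9, 8.7) to (4.8, 9.5), a distance of √(0.1² + 0.8²) ≈ 0.8.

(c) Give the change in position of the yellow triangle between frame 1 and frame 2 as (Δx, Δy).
(-0.7, 0.5)

The yellow triangle was at (8.9, 4.9) in frame 1 and (8.2, 5.4) in frame 2.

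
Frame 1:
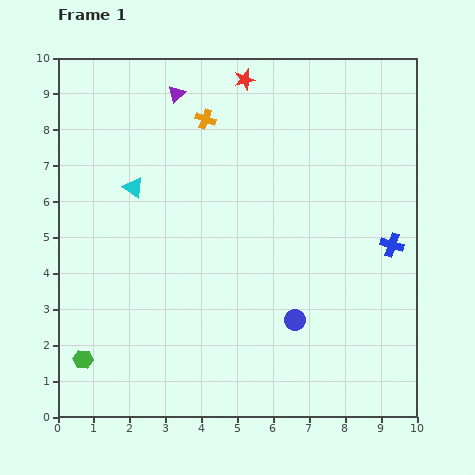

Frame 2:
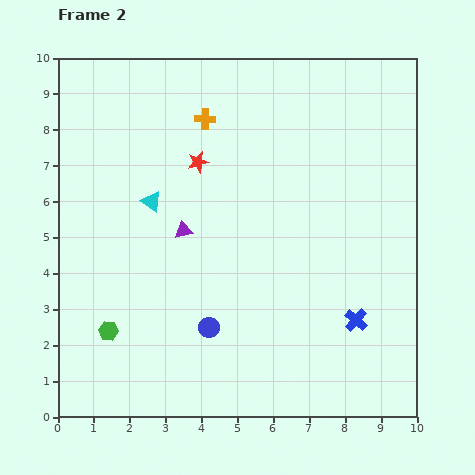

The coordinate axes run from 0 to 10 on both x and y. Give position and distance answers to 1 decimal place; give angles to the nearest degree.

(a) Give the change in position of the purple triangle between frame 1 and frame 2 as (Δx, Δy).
(0.2, -3.8)

The purple triangle was at (3.3, 9.0) in frame 1 and (3.5, 5.2) in frame 2.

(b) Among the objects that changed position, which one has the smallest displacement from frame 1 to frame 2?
the cyan triangle

(moved 0.6)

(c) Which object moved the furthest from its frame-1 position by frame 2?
the purple triangle

(moved 3.8; next 2.6)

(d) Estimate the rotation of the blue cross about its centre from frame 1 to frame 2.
22° clockwise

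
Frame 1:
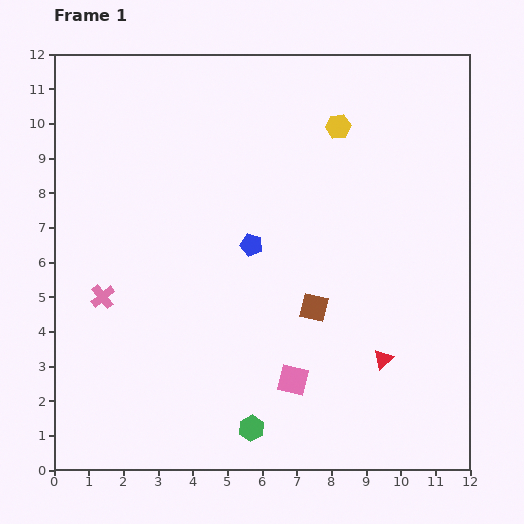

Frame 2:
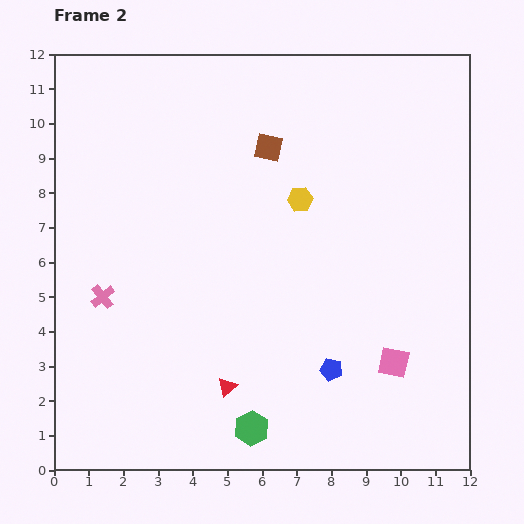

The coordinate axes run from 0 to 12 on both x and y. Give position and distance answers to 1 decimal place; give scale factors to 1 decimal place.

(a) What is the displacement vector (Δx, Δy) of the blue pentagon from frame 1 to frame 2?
(2.3, -3.6)

The blue pentagon was at (5.7, 6.5) in frame 1 and (8.0, 2.9) in frame 2.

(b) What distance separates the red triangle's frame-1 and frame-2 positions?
4.6

The red triangle moved from (9.5, 3.2) to (5.0, 2.4), a distance of √(4.5² + 0.8²) ≈ 4.6.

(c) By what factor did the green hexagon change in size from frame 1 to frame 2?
1.4×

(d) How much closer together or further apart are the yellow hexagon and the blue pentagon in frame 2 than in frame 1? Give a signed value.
+0.8

Distance in frame 1: 4.2. Distance in frame 2: 5.0.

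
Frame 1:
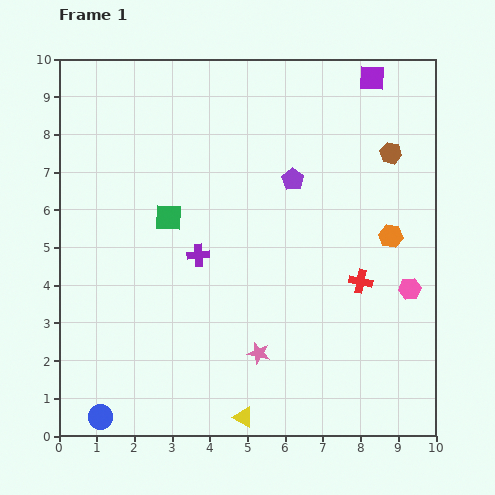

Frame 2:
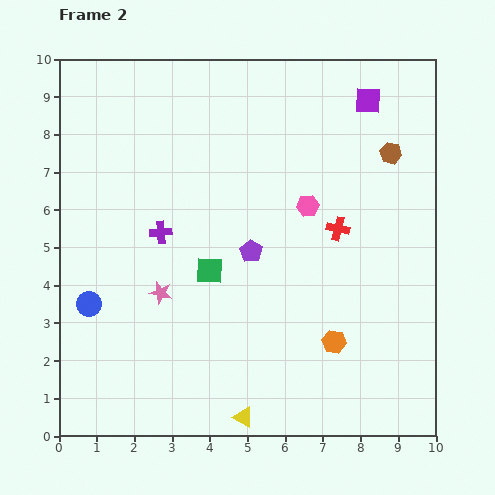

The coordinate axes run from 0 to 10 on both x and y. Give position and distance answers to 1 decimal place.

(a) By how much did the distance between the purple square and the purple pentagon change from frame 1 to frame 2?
+1.7

Distance in frame 1: 3.4. Distance in frame 2: 5.1.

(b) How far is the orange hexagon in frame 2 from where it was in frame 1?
3.2

The orange hexagon moved from (8.8, 5.3) to (7.3, 2.5), a distance of √(1.5² + 2.8²) ≈ 3.2.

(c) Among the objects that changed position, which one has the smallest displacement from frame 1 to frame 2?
the purple square

(moved 0.6)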